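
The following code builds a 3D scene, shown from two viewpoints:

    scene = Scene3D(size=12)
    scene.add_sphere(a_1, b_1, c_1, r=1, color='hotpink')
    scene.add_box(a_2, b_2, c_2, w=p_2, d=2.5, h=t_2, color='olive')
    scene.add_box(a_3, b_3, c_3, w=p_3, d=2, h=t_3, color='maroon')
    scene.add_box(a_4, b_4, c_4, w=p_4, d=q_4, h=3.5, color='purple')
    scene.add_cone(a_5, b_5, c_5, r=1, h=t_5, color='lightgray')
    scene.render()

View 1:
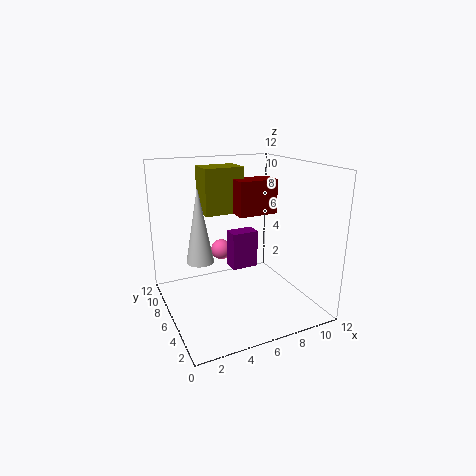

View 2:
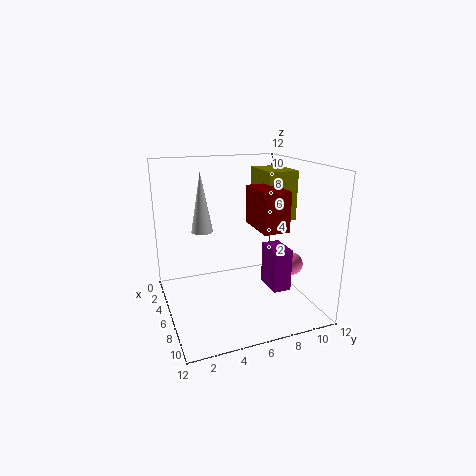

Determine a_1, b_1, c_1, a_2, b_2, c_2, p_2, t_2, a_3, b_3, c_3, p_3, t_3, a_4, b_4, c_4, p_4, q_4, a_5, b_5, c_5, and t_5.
a_1 = 6.5; b_1 = 11; c_1 = 3; a_2 = 4; b_2 = 8; c_2 = 7.5; p_2 = 3.5; t_2 = 4; a_3 = 6.5; b_3 = 6.5; c_3 = 7.5; p_3 = 3.5; t_3 = 3; a_4 = 6.5; b_4 = 8; c_4 = 2; p_4 = 2.5; q_4 = 1.5; a_5 = 2; b_5 = 4; c_5 = 5.5; t_5 = 5.5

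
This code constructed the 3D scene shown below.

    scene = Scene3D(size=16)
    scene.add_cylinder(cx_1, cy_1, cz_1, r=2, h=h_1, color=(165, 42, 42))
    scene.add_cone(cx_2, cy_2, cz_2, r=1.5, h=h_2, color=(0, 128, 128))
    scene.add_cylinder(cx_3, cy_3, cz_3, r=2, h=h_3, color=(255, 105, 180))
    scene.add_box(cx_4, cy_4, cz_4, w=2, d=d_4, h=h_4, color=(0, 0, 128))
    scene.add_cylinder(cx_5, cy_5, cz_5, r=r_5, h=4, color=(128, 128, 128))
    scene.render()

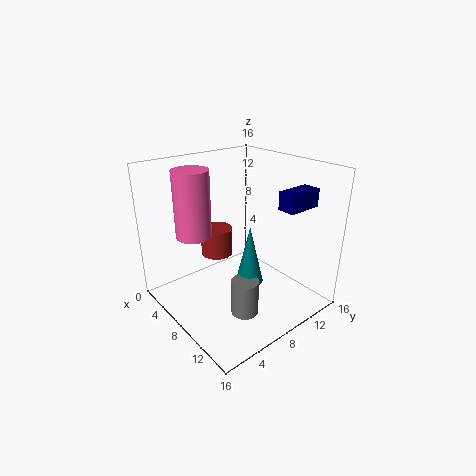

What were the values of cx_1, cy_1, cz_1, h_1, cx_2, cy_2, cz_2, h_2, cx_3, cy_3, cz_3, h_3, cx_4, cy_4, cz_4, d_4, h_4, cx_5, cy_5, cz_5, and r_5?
cx_1 = 2.5
cy_1 = 9
cz_1 = 3.5
h_1 = 3.5
cx_2 = 10
cy_2 = 8
cz_2 = 3.5
h_2 = 6.5
cx_3 = 4.5
cy_3 = 4.5
cz_3 = 8
h_3 = 7.5
cx_4 = 11
cy_4 = 11
cz_4 = 11.5
d_4 = 4
h_4 = 2
cx_5 = 11
cy_5 = 6.5
cz_5 = 0.5
r_5 = 1.5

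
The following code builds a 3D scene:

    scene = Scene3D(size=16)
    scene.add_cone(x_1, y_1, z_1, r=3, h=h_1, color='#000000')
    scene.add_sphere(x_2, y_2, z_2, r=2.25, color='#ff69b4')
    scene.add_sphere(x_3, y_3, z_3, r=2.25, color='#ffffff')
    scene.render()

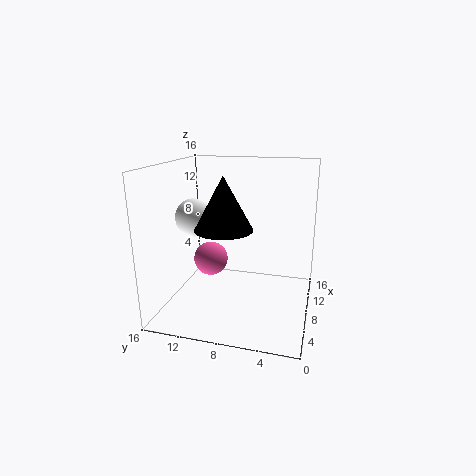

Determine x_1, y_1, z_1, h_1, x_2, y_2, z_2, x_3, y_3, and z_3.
x_1 = 5.25
y_1 = 8.75
z_1 = 9.75
h_1 = 5.5
x_2 = 13.25
y_2 = 13.25
z_2 = 2.75
x_3 = 9.5
y_3 = 13.75
z_3 = 9.5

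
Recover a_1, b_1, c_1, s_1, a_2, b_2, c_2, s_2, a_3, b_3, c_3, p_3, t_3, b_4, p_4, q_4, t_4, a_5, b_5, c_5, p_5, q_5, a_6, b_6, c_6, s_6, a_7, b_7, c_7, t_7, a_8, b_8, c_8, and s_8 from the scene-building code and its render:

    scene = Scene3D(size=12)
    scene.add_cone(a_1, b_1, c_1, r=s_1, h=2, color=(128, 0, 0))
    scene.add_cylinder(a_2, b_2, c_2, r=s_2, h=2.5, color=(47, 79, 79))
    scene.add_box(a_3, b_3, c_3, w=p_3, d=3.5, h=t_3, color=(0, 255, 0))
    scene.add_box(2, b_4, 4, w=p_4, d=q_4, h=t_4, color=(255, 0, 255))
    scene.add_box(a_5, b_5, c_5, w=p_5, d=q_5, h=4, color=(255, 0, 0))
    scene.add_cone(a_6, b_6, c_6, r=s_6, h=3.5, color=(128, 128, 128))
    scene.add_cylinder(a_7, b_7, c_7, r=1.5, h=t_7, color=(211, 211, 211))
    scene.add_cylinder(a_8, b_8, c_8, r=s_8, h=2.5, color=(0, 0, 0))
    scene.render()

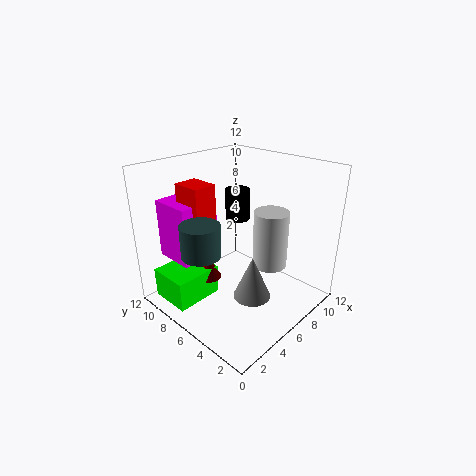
a_1 = 4
b_1 = 7.5
c_1 = 2.5
s_1 = 1
a_2 = 2
b_2 = 6
c_2 = 6
s_2 = 1.5
a_3 = 0.5
b_3 = 7
c_3 = 1
p_3 = 4
t_3 = 2.5
b_4 = 8
p_4 = 3.5
q_4 = 3.5
t_4 = 5
a_5 = 3
b_5 = 7.5
c_5 = 6.5
p_5 = 2
q_5 = 2.5
a_6 = 5
b_6 = 3.5
c_6 = 2
s_6 = 1.5
a_7 = 8.5
b_7 = 4.5
c_7 = 3
t_7 = 5
a_8 = 6.5
b_8 = 6.5
c_8 = 7.5
s_8 = 1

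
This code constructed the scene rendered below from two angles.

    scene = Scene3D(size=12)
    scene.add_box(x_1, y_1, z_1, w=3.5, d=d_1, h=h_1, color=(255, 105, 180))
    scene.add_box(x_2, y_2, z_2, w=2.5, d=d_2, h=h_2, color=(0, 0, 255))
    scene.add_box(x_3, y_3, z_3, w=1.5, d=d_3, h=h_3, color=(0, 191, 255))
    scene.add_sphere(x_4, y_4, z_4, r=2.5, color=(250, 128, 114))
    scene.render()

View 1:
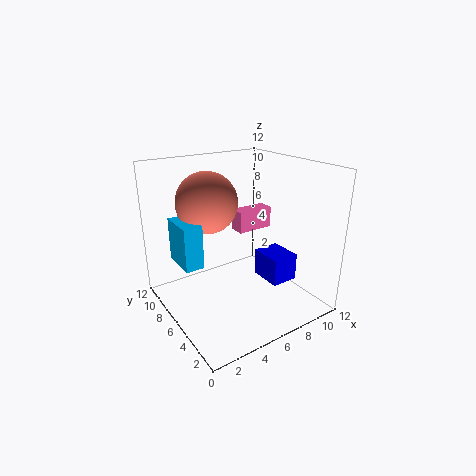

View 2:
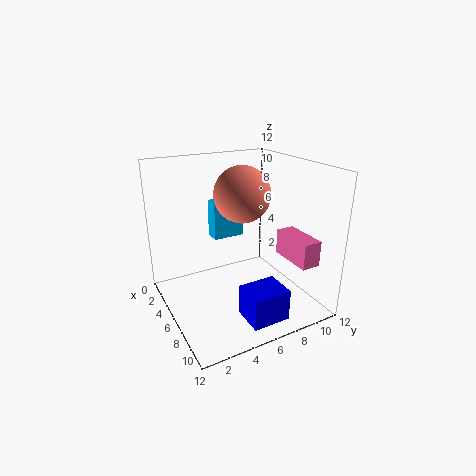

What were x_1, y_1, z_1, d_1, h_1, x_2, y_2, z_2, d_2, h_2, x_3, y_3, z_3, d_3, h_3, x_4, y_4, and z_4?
x_1 = 8
y_1 = 8.5
z_1 = 5
d_1 = 1.5
h_1 = 2
x_2 = 9
y_2 = 4.5
z_2 = 1
d_2 = 3
h_2 = 2.5
x_3 = 1
y_3 = 5.5
z_3 = 4.5
d_3 = 3
h_3 = 3.5
x_4 = 4
y_4 = 7.5
z_4 = 9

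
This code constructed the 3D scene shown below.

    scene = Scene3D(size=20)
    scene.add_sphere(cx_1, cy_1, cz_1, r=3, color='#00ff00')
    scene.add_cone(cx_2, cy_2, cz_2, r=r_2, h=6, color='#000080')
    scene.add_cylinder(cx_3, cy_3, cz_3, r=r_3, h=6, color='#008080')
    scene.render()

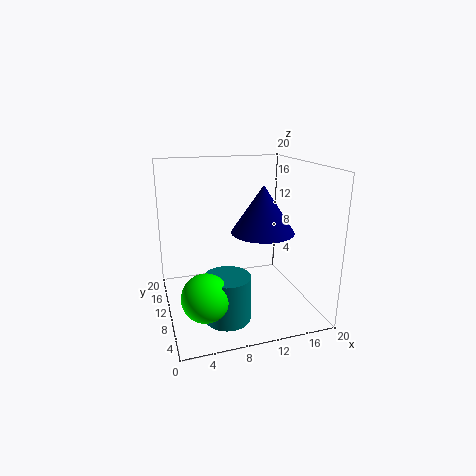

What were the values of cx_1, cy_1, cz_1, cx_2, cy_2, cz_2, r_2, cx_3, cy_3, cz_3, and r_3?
cx_1 = 4; cy_1 = 4; cz_1 = 5; cx_2 = 12; cy_2 = 6; cz_2 = 12; r_2 = 4; cx_3 = 7; cy_3 = 5; cz_3 = 1; r_3 = 3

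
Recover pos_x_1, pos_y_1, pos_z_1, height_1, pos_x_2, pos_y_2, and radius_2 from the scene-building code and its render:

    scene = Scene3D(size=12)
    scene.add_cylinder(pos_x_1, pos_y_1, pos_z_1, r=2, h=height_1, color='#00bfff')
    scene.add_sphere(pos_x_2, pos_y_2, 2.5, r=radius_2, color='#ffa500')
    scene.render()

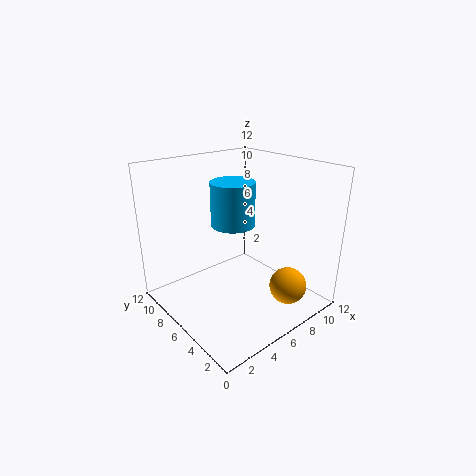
pos_x_1 = 7.5, pos_y_1 = 8.5, pos_z_1 = 6, height_1 = 4, pos_x_2 = 8, pos_y_2 = 2, radius_2 = 1.5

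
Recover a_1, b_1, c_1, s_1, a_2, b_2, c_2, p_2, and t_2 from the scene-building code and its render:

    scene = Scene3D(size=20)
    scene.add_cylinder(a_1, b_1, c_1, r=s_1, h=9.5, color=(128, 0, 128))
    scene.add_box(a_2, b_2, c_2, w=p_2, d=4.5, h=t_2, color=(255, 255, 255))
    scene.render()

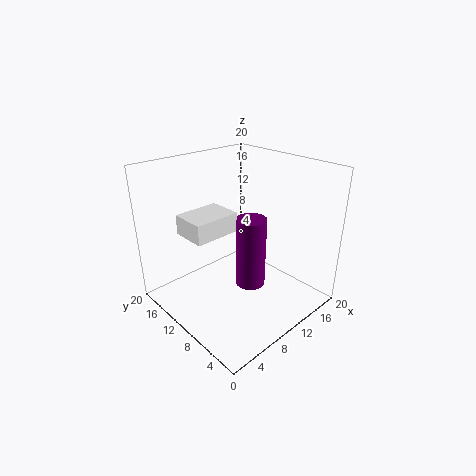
a_1 = 9.5; b_1 = 7; c_1 = 4.5; s_1 = 2; a_2 = 2; b_2 = 8; c_2 = 12.5; p_2 = 6; t_2 = 2.5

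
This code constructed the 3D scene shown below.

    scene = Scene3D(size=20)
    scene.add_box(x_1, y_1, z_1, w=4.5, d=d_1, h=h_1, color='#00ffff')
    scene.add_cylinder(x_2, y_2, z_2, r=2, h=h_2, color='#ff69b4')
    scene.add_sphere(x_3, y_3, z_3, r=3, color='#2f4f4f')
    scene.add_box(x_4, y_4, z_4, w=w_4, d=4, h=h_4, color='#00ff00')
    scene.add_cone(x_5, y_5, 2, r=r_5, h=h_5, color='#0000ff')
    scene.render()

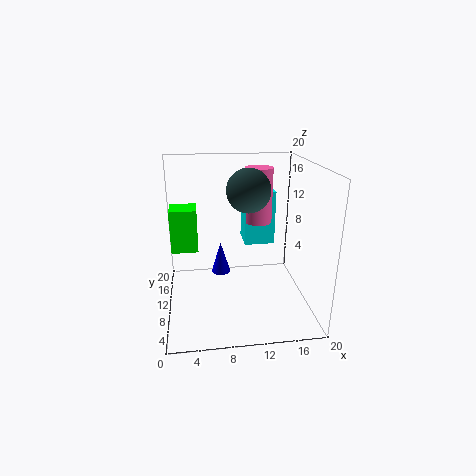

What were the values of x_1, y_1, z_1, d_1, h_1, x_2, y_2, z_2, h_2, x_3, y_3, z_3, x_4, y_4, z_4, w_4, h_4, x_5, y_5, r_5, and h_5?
x_1 = 11.5; y_1 = 13; z_1 = 7.5; d_1 = 4.5; h_1 = 8; x_2 = 13.5; y_2 = 13.5; z_2 = 11; h_2 = 8; x_3 = 11.5; y_3 = 10.5; z_3 = 16.5; x_4 = 0.5; y_4 = 13.5; z_4 = 6.5; w_4 = 4; h_4 = 6.5; x_5 = 8; y_5 = 15.5; r_5 = 1.5; h_5 = 5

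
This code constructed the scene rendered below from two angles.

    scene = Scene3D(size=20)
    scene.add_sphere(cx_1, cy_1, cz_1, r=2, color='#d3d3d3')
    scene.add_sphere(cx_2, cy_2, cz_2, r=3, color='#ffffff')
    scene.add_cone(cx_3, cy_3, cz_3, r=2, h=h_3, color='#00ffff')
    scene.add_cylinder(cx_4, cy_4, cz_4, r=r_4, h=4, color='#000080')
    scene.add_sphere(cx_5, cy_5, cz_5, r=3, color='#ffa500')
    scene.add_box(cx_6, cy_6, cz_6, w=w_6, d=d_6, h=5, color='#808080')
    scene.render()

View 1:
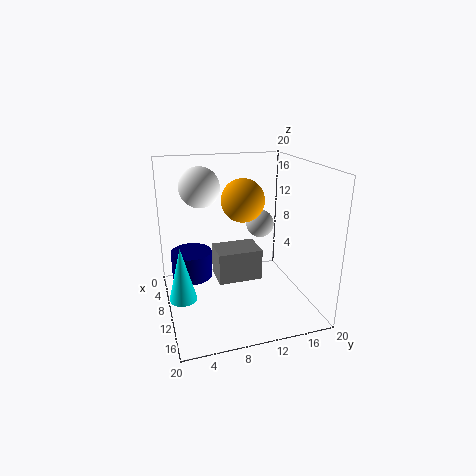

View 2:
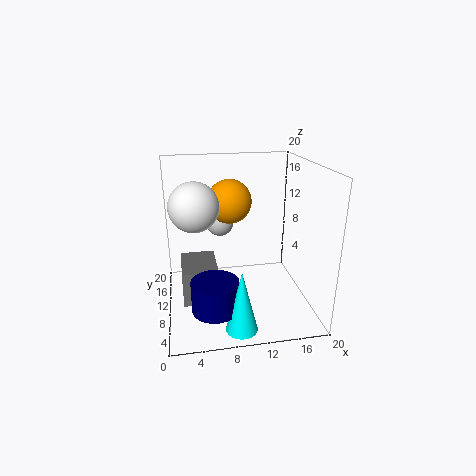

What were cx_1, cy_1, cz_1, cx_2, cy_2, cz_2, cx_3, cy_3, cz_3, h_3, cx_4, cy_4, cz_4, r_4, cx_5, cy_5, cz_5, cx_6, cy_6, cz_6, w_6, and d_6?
cx_1 = 8, cy_1 = 14, cz_1 = 11, cx_2 = 4, cy_2 = 6, cz_2 = 16, cx_3 = 9, cy_3 = 2, cz_3 = 1, h_3 = 8, cx_4 = 6, cy_4 = 4, cz_4 = 3, r_4 = 3, cx_5 = 9, cy_5 = 11, cz_5 = 15, cx_6 = 2, cy_6 = 8, cz_6 = 1, w_6 = 5, d_6 = 7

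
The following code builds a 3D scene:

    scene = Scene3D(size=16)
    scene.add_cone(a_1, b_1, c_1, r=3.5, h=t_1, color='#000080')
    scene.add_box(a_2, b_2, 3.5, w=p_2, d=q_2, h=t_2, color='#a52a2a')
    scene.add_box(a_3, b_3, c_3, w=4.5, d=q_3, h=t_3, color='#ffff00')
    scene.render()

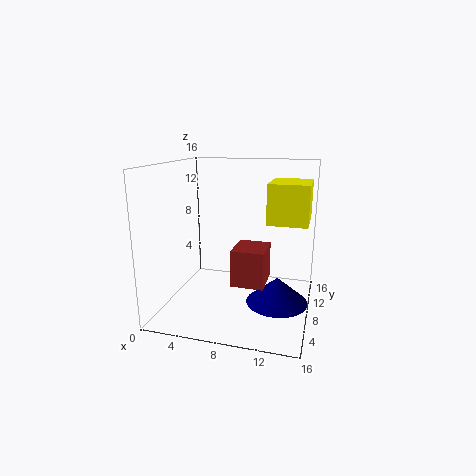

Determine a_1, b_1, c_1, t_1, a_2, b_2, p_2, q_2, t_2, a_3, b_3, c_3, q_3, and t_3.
a_1 = 12.5; b_1 = 8.5; c_1 = 0.5; t_1 = 3; a_2 = 8; b_2 = 5; p_2 = 3.5; q_2 = 4; t_2 = 4; a_3 = 11; b_3 = 8.5; c_3 = 9.5; q_3 = 5.5; t_3 = 4.5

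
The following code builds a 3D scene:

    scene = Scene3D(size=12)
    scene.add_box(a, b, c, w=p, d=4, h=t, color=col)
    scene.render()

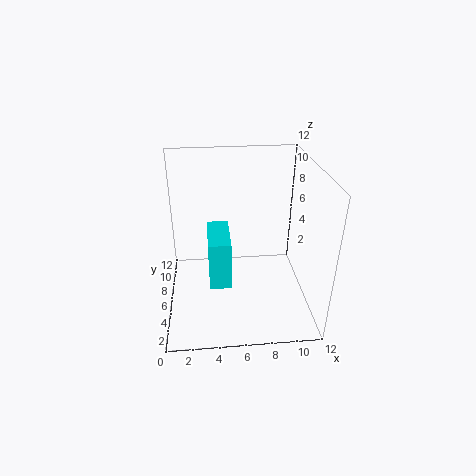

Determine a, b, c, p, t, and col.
a = 3.5; b = 3.25; c = 3; p = 1.75; t = 4; col = 'cyan'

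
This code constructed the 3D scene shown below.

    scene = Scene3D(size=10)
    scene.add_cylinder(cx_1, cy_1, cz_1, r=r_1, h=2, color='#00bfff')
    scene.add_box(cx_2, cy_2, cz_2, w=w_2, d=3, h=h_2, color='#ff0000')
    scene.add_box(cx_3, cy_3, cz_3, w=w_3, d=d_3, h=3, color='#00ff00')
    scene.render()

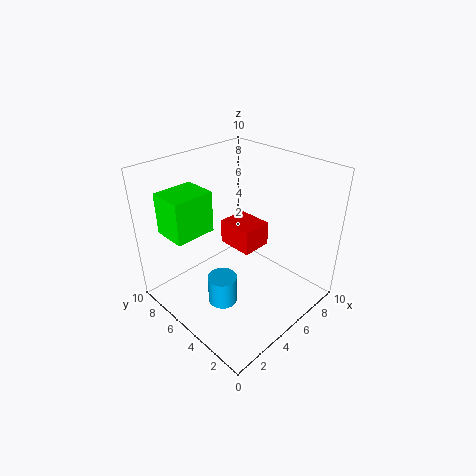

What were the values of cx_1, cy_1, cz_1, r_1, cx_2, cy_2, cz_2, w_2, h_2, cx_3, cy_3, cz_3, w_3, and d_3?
cx_1 = 3
cy_1 = 4.5
cz_1 = 1
r_1 = 1
cx_2 = 7
cy_2 = 6
cz_2 = 2
w_2 = 2.5
h_2 = 2
cx_3 = 1.5
cy_3 = 7
cz_3 = 5
w_3 = 3
d_3 = 2.5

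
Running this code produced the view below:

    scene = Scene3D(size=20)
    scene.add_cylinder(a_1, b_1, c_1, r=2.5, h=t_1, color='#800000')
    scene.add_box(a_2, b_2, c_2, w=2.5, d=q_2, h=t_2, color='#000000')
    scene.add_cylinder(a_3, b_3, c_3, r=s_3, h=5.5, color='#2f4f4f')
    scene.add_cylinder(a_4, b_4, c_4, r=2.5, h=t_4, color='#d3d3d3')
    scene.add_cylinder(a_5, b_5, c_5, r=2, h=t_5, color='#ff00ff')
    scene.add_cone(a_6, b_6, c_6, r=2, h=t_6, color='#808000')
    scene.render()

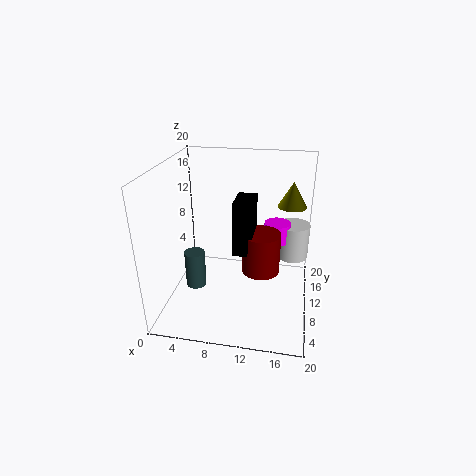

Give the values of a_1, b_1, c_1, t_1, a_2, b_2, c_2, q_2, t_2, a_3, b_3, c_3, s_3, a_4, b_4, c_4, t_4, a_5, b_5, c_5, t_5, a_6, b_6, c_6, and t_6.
a_1 = 13.5, b_1 = 8, c_1 = 6.5, t_1 = 5.5, a_2 = 10, b_2 = 6, c_2 = 9.5, q_2 = 4.5, t_2 = 7, a_3 = 3.5, b_3 = 10, c_3 = 1.5, s_3 = 1.5, a_4 = 17.5, b_4 = 17, c_4 = 4, t_4 = 5.5, a_5 = 15, b_5 = 16, c_5 = 7, t_5 = 3, a_6 = 17, b_6 = 13, c_6 = 14, t_6 = 3.5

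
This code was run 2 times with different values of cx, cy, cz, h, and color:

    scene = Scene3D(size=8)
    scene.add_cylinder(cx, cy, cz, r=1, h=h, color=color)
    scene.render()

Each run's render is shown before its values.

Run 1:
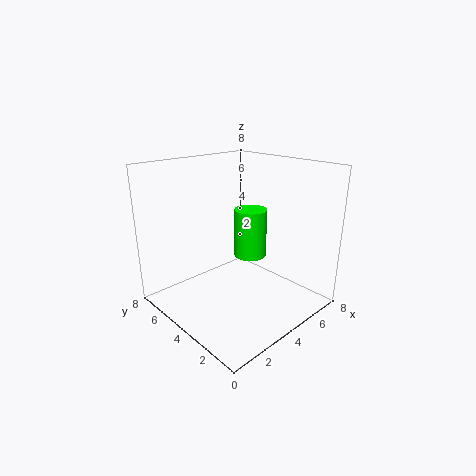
cx = 6; cy = 5; cz = 2; h = 3; color = 'lime'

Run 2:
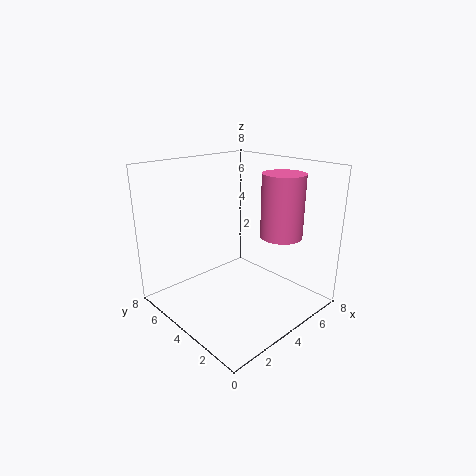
cx = 4; cy = 1; cz = 5; h = 3; color = 'hotpink'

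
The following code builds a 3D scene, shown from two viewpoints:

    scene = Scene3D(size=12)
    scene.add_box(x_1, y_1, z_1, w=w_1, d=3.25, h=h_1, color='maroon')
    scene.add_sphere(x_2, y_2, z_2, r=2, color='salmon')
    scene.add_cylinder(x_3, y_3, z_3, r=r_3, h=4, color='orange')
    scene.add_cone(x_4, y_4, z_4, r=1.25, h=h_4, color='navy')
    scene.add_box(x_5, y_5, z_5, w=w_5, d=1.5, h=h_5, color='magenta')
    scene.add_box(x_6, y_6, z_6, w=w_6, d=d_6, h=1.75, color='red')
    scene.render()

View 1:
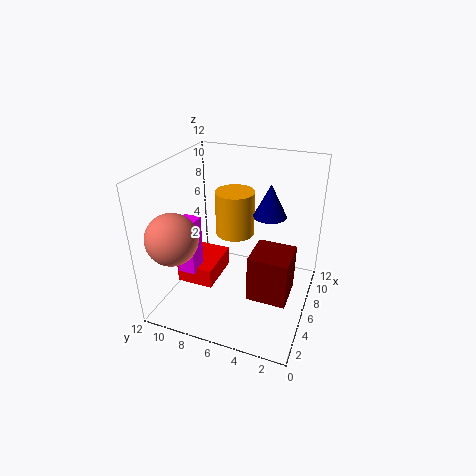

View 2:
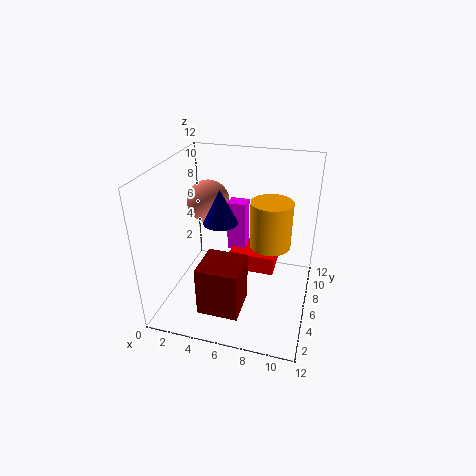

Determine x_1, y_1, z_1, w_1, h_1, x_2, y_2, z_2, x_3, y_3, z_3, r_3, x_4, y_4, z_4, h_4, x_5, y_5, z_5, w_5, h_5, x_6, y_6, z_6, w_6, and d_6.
x_1 = 4, y_1 = 1.25, z_1 = 1.5, w_1 = 3.25, h_1 = 4, x_2 = 2, y_2 = 9.75, z_2 = 7.25, x_3 = 8.5, y_3 = 7.25, z_3 = 5, r_3 = 1.75, x_4 = 5.5, y_4 = 3.25, z_4 = 8.75, h_4 = 2.5, x_5 = 4, y_5 = 9.25, z_5 = 2.75, w_5 = 1.75, h_5 = 4.75, x_6 = 4.5, y_6 = 8, z_6 = 1.25, w_6 = 4.25, d_6 = 3.25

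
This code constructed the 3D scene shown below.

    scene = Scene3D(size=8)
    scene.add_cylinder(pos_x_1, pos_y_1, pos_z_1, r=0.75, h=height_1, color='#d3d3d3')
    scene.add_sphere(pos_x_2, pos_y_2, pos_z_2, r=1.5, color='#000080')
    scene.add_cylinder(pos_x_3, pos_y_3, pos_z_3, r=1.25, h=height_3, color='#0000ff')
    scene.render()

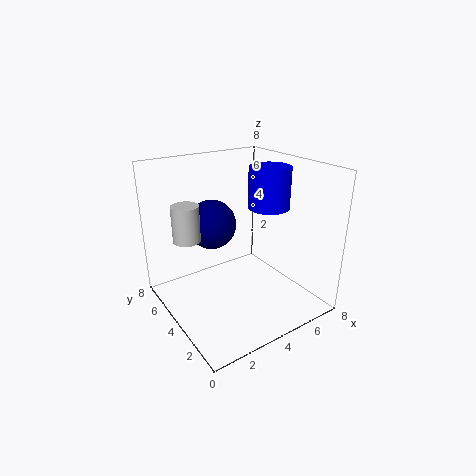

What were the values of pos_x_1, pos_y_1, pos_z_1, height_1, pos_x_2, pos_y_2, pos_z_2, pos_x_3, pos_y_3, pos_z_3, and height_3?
pos_x_1 = 1.5, pos_y_1 = 5.25, pos_z_1 = 4, height_1 = 2, pos_x_2 = 3.75, pos_y_2 = 6.5, pos_z_2 = 4, pos_x_3 = 6.75, pos_y_3 = 4.75, pos_z_3 = 5, height_3 = 2.5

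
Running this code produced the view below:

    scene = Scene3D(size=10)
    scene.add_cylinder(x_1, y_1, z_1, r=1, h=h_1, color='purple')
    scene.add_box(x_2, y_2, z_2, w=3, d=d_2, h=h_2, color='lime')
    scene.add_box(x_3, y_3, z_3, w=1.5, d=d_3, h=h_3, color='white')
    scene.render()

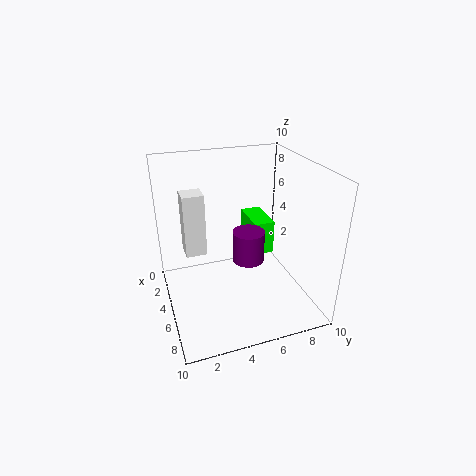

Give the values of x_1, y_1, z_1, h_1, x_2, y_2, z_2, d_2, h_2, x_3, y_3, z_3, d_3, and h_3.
x_1 = 7; y_1 = 5; z_1 = 4.5; h_1 = 2; x_2 = 1.5; y_2 = 6.5; z_2 = 3; d_2 = 1.5; h_2 = 2.5; x_3 = 2.5; y_3 = 1.5; z_3 = 3.5; d_3 = 1.5; h_3 = 4.5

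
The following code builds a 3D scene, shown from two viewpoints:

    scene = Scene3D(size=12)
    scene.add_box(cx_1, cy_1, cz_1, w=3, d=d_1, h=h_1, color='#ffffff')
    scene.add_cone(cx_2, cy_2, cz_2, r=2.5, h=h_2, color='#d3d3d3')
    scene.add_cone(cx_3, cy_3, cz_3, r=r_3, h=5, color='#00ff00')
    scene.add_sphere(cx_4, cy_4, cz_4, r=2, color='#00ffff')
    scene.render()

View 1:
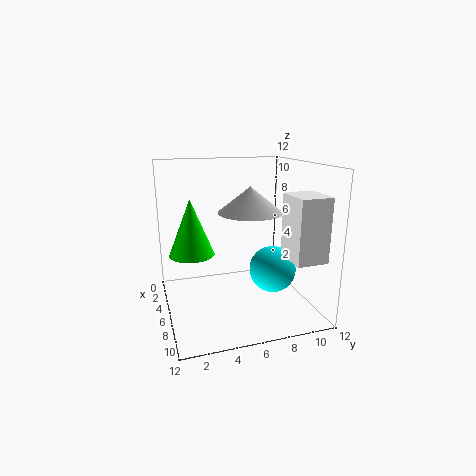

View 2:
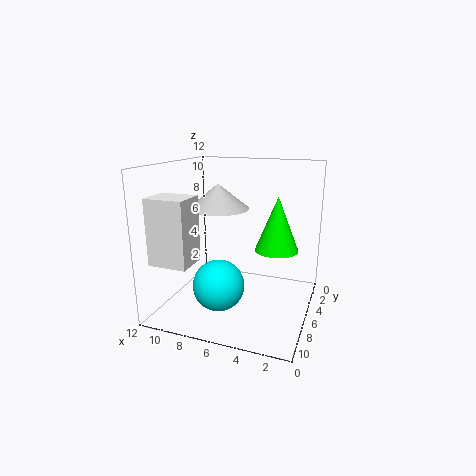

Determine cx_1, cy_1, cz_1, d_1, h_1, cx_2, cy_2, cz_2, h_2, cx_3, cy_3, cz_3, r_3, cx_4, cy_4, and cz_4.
cx_1 = 8, cy_1 = 9, cz_1 = 5, d_1 = 2.5, h_1 = 5, cx_2 = 7.5, cy_2 = 6.5, cz_2 = 8.5, h_2 = 2, cx_3 = 3.5, cy_3 = 2.5, cz_3 = 4, r_3 = 2, cx_4 = 6.5, cy_4 = 9, cz_4 = 3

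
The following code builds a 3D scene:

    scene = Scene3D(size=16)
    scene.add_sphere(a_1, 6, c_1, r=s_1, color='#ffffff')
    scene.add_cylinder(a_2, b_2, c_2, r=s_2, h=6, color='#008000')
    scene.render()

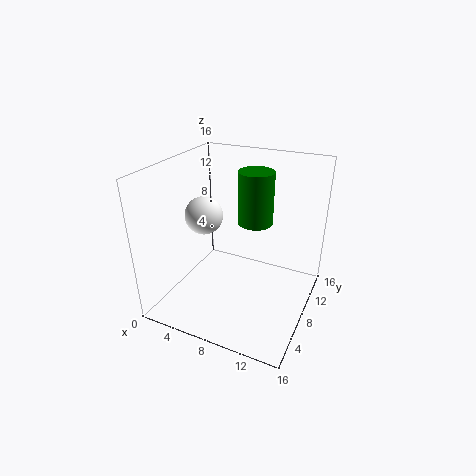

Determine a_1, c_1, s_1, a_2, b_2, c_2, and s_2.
a_1 = 5
c_1 = 11
s_1 = 2
a_2 = 9
b_2 = 10.5
c_2 = 9
s_2 = 2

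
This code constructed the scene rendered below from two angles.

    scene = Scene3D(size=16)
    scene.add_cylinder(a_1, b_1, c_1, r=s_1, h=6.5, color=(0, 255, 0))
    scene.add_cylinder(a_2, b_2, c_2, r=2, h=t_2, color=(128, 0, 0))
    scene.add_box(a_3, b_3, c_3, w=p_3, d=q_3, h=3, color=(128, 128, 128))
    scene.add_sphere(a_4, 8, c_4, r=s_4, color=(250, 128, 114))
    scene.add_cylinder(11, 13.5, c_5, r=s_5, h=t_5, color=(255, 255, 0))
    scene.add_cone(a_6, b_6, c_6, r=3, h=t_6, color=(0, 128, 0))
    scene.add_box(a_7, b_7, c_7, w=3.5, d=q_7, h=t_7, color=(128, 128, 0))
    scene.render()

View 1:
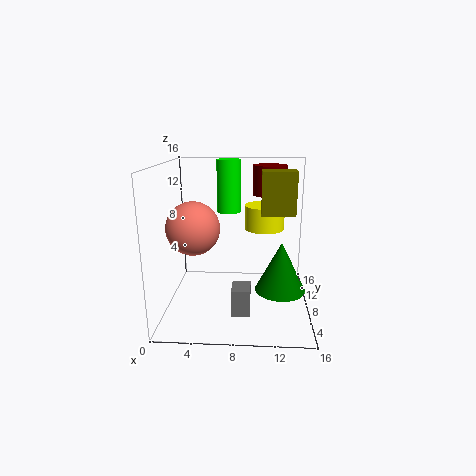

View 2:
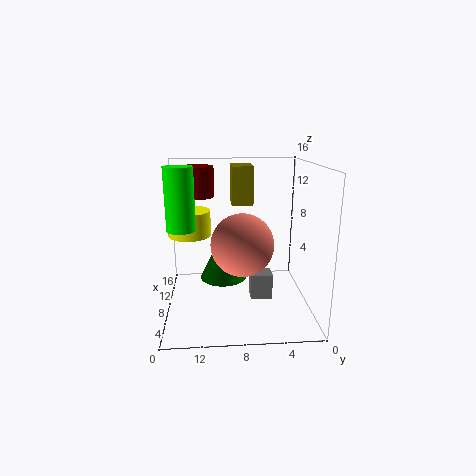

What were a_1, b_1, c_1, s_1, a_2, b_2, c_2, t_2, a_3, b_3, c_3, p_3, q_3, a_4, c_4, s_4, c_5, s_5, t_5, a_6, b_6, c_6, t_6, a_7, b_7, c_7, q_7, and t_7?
a_1 = 6.5
b_1 = 14
c_1 = 9.5
s_1 = 1.5
a_2 = 11.5
b_2 = 12.5
c_2 = 12
t_2 = 3.5
a_3 = 7.5
b_3 = 4
c_3 = 0.5
p_3 = 2
q_3 = 2.5
a_4 = 3
c_4 = 9
s_4 = 3
c_5 = 7.5
s_5 = 2.5
t_5 = 3
a_6 = 13
b_6 = 9.5
c_6 = 1
t_6 = 6
a_7 = 10.5
b_7 = 6
c_7 = 11
q_7 = 2.5
t_7 = 4.5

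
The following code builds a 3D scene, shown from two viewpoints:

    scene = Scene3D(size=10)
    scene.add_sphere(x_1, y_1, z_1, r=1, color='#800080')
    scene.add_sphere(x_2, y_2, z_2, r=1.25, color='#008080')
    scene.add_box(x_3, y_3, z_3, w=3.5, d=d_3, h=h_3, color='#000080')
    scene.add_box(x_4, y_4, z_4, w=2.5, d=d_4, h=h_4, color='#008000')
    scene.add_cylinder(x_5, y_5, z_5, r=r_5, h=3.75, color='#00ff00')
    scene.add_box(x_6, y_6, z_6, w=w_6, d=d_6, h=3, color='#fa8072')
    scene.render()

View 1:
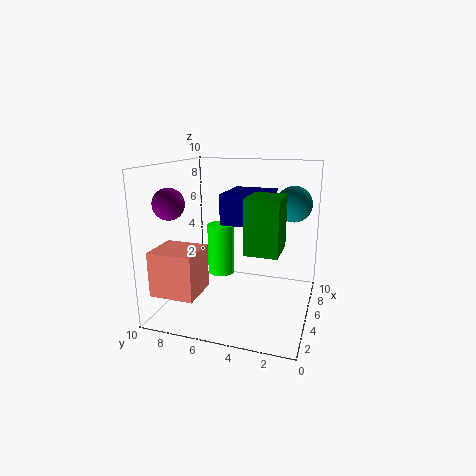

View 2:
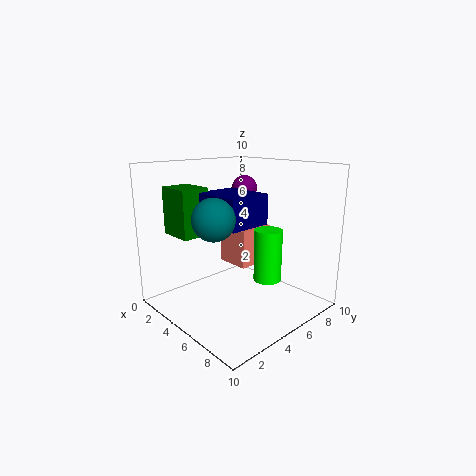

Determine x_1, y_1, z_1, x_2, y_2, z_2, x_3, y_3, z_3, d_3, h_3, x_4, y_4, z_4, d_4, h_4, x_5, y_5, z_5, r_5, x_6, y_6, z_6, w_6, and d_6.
x_1 = 2; y_1 = 8.5; z_1 = 7.75; x_2 = 6.75; y_2 = 1.5; z_2 = 7.25; x_3 = 3.5; y_3 = 2.75; z_3 = 6.25; d_3 = 3; h_3 = 2; x_4 = 1.25; y_4 = 1.5; z_4 = 5.25; d_4 = 2; h_4 = 3.25; x_5 = 6.25; y_5 = 6.75; z_5 = 1.75; r_5 = 1; x_6 = 1; y_6 = 6.75; z_6 = 1.75; w_6 = 2.75; d_6 = 3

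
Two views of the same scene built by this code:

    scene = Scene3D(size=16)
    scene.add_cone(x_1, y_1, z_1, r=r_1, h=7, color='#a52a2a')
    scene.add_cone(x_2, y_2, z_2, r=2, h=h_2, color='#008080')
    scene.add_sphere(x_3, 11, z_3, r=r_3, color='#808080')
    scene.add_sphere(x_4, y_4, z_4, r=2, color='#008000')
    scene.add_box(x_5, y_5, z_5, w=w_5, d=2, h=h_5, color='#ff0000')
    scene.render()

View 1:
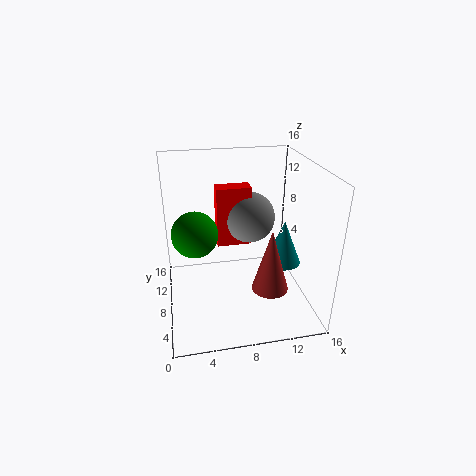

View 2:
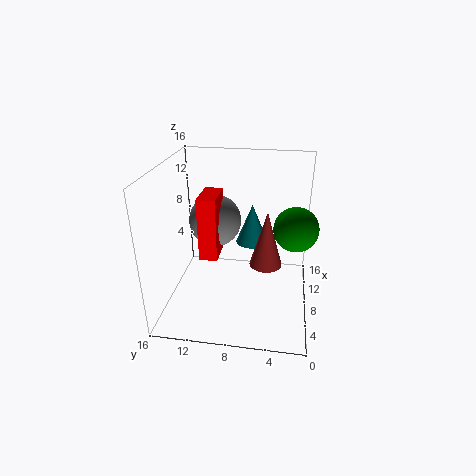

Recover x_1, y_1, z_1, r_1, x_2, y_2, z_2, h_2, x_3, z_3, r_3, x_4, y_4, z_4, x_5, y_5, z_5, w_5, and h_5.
x_1 = 11
y_1 = 5
z_1 = 3
r_1 = 2
x_2 = 13
y_2 = 7
z_2 = 5
h_2 = 5
x_3 = 10
z_3 = 9
r_3 = 3
x_4 = 3
y_4 = 2
z_4 = 12
x_5 = 6
y_5 = 10
z_5 = 6
w_5 = 4
h_5 = 7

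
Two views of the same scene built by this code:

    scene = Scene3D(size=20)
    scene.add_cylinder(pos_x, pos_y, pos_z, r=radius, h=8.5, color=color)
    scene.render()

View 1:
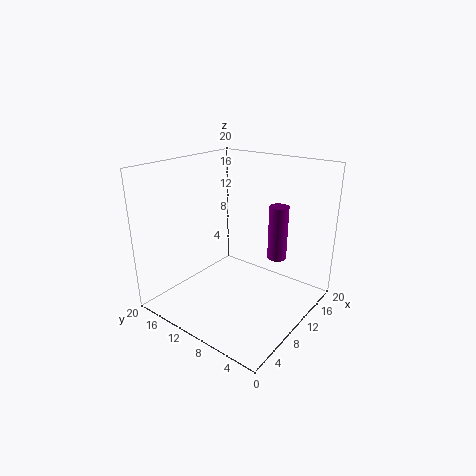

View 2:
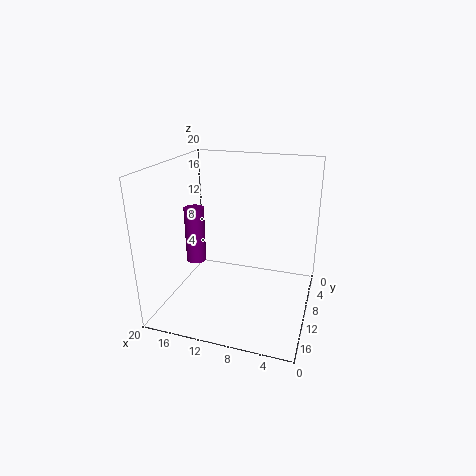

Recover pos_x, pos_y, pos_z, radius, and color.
pos_x = 17.5
pos_y = 8
pos_z = 4.5
radius = 1.5
color = 'purple'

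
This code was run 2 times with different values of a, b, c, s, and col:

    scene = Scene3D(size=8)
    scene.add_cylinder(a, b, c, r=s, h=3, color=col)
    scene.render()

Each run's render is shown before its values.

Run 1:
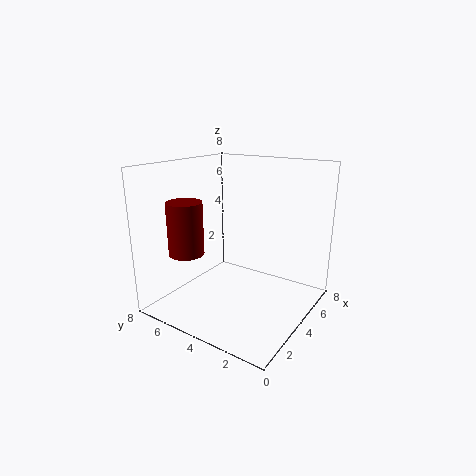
a = 2.5; b = 6.5; c = 3; s = 1; col = 'maroon'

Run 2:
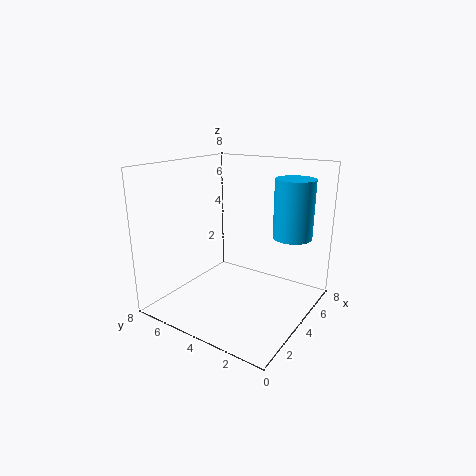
a = 4.5; b = 1; c = 4.5; s = 1; col = 'deepskyblue'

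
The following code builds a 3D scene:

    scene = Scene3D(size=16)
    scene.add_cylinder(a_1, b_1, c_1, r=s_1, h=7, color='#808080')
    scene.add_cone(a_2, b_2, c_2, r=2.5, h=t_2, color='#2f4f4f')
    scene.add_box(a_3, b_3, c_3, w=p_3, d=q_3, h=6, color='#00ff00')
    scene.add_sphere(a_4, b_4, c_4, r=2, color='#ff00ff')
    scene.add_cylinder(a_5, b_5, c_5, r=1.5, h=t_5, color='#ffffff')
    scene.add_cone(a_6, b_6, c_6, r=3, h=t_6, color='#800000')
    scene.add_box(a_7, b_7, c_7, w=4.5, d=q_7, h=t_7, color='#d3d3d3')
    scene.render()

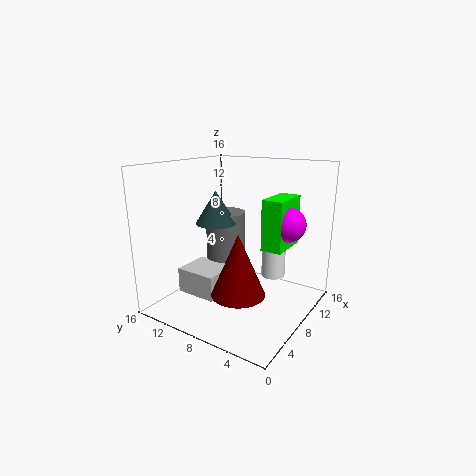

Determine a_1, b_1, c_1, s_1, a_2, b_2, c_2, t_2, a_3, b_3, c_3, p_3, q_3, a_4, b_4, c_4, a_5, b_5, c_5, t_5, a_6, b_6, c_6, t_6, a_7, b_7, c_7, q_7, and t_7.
a_1 = 12; b_1 = 12.5; c_1 = 2.5; s_1 = 2.5; a_2 = 10; b_2 = 12.5; c_2 = 8.5; t_2 = 4; a_3 = 10.5; b_3 = 4; c_3 = 6; p_3 = 5; q_3 = 2.5; a_4 = 12.5; b_4 = 4; c_4 = 9; a_5 = 14; b_5 = 6.5; c_5 = 1.5; t_5 = 8; a_6 = 6.5; b_6 = 7; c_6 = 2; t_6 = 7; a_7 = 5.5; b_7 = 10; c_7 = 0.5; q_7 = 5; t_7 = 3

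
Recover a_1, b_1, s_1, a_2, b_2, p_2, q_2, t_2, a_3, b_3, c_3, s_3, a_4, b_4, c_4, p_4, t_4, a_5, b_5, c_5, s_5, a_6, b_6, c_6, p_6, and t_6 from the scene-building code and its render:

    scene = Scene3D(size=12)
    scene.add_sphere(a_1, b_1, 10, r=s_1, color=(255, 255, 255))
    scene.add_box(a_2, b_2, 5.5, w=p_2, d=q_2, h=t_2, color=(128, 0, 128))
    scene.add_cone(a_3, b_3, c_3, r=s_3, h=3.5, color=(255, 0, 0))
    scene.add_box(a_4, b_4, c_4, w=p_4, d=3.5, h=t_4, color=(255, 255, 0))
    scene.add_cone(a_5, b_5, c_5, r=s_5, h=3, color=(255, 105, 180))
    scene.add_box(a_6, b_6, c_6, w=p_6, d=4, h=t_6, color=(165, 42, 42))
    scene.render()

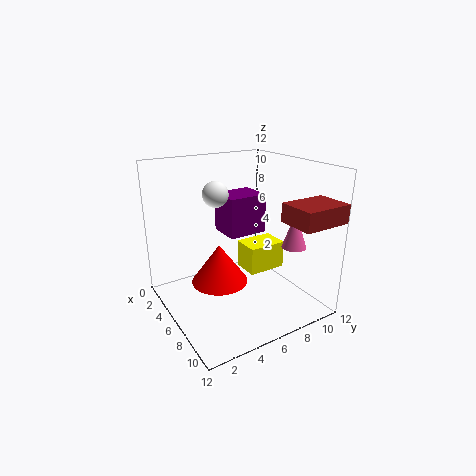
a_1 = 6; b_1 = 4; s_1 = 1; a_2 = 2; b_2 = 6; p_2 = 3; q_2 = 3.5; t_2 = 3.5; a_3 = 4.5; b_3 = 5; c_3 = 1.5; s_3 = 2.5; a_4 = 3.5; b_4 = 7.5; c_4 = 2; p_4 = 2.5; t_4 = 2.5; a_5 = 9; b_5 = 9.5; c_5 = 5.5; s_5 = 1; a_6 = 9; b_6 = 8; c_6 = 8; p_6 = 3; t_6 = 1.5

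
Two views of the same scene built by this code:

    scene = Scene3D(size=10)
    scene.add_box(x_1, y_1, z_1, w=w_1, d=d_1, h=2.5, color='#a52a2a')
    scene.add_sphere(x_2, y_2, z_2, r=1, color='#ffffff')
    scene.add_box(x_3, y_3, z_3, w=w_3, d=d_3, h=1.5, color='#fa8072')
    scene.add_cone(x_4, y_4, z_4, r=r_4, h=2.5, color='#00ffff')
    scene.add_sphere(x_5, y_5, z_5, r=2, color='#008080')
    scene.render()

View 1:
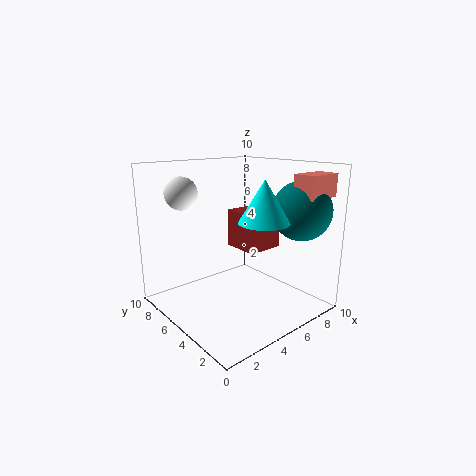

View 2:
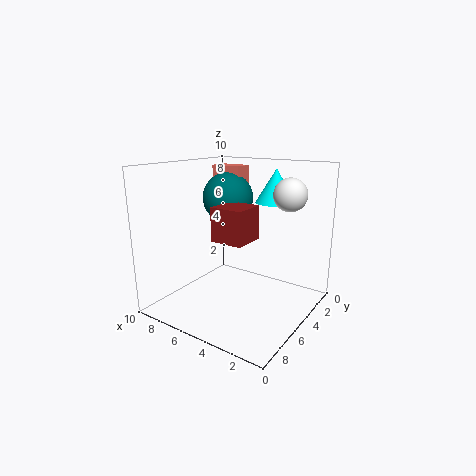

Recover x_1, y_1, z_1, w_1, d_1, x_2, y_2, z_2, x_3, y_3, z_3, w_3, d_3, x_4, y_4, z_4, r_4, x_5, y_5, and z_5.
x_1 = 4.5; y_1 = 3; z_1 = 4.5; w_1 = 2.5; d_1 = 2.5; x_2 = 1; y_2 = 5.5; z_2 = 8.5; x_3 = 7; y_3 = 0.5; z_3 = 8; w_3 = 2.5; d_3 = 1.5; x_4 = 4; y_4 = 1.5; z_4 = 7; r_4 = 1.5; x_5 = 8; y_5 = 2; z_5 = 7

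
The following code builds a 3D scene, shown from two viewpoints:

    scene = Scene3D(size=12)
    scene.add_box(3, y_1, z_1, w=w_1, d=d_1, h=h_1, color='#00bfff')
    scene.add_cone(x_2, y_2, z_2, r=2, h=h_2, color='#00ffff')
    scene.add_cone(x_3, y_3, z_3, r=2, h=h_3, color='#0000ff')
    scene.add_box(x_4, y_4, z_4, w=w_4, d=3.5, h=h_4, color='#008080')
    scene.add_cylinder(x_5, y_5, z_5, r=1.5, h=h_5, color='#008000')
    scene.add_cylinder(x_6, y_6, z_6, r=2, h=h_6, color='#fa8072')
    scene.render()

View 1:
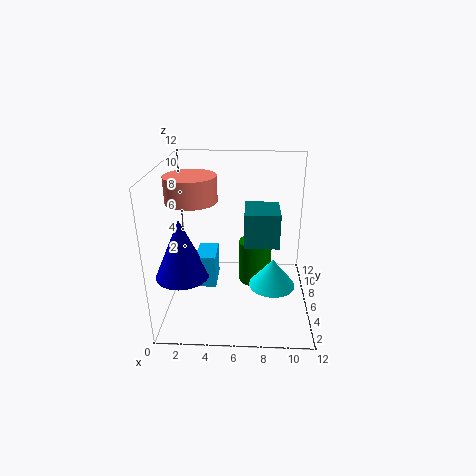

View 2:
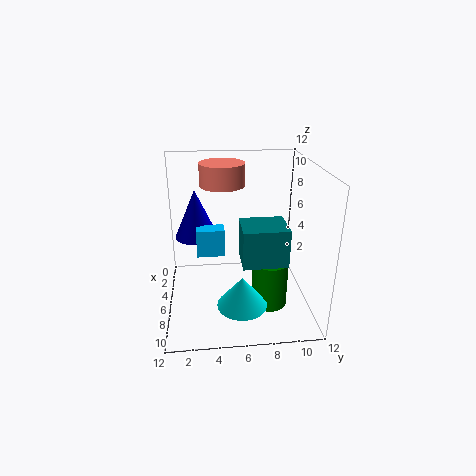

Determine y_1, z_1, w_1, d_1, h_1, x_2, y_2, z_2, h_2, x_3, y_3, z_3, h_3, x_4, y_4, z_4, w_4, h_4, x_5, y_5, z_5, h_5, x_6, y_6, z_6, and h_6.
y_1 = 2.5
z_1 = 3.5
w_1 = 1.5
d_1 = 2.5
h_1 = 2.5
x_2 = 9
y_2 = 6
z_2 = 1.5
h_2 = 2.5
x_3 = 2
y_3 = 2.5
z_3 = 4.5
h_3 = 4.5
x_4 = 6.5
y_4 = 6
z_4 = 5
w_4 = 3
h_4 = 3
x_5 = 7.5
y_5 = 8.5
z_5 = 0.5
h_5 = 4
x_6 = 2.5
y_6 = 5
z_6 = 9.5
h_6 = 2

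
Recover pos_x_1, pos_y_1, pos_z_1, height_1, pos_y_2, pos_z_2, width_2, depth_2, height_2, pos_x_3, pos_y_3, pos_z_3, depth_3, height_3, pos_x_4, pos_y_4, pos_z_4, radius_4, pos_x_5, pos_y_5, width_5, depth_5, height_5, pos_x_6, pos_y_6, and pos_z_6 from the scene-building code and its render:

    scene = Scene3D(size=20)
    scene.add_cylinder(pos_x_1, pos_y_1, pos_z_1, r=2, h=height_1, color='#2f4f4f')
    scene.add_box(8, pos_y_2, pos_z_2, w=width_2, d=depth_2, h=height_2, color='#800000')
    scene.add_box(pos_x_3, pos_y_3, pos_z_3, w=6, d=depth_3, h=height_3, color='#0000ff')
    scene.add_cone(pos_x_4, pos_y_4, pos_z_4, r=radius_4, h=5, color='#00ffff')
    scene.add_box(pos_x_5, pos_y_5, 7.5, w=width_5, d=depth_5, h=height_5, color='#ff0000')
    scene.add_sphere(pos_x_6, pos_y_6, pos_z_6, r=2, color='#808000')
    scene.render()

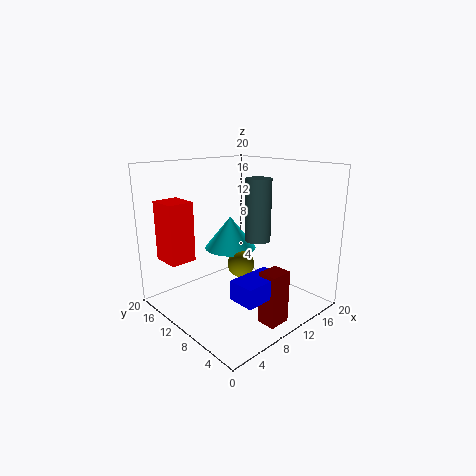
pos_x_1 = 15.5; pos_y_1 = 11.5; pos_z_1 = 8; height_1 = 9.5; pos_y_2 = 1.5; pos_z_2 = 0.5; width_2 = 3; depth_2 = 2.5; height_2 = 7; pos_x_3 = 4.5; pos_y_3 = 2; pos_z_3 = 4.5; depth_3 = 3.5; height_3 = 2.5; pos_x_4 = 13; pos_y_4 = 15; pos_z_4 = 6.5; radius_4 = 4; pos_x_5 = 1; pos_y_5 = 12.5; width_5 = 3.5; depth_5 = 4; height_5 = 8; pos_x_6 = 12; pos_y_6 = 11.5; pos_z_6 = 5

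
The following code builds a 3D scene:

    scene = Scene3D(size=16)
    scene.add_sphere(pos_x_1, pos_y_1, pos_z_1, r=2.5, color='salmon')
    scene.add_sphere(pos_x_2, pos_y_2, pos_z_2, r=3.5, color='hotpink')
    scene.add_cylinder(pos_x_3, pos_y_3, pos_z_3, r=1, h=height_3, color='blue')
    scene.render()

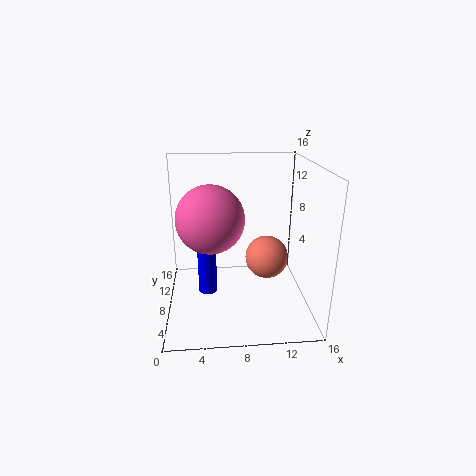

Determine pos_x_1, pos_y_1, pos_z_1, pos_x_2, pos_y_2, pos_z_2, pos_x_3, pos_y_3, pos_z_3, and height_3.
pos_x_1 = 11.5; pos_y_1 = 9; pos_z_1 = 5; pos_x_2 = 5; pos_y_2 = 6; pos_z_2 = 11; pos_x_3 = 4.5; pos_y_3 = 6.5; pos_z_3 = 2.5; height_3 = 6.5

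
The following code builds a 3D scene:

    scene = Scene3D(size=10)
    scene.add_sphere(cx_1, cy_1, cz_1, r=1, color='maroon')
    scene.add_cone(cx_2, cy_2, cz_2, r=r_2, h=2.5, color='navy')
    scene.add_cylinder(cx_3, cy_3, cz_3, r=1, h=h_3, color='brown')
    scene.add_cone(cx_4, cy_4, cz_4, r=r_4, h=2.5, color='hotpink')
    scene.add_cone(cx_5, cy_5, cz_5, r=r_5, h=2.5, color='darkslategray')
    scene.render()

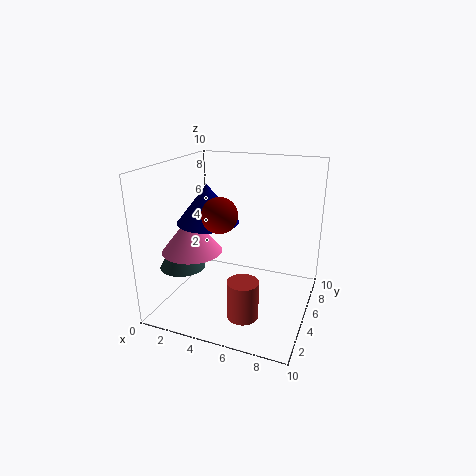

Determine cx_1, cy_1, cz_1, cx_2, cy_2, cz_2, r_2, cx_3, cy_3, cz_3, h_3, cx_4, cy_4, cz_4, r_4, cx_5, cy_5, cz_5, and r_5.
cx_1 = 5.5
cy_1 = 1
cz_1 = 8
cx_2 = 3.5
cy_2 = 3.5
cz_2 = 6.5
r_2 = 2
cx_3 = 6.5
cy_3 = 2
cz_3 = 1
h_3 = 2.5
cx_4 = 2.5
cy_4 = 3
cz_4 = 4.5
r_4 = 2
cx_5 = 2
cy_5 = 2.5
cz_5 = 3.5
r_5 = 1.5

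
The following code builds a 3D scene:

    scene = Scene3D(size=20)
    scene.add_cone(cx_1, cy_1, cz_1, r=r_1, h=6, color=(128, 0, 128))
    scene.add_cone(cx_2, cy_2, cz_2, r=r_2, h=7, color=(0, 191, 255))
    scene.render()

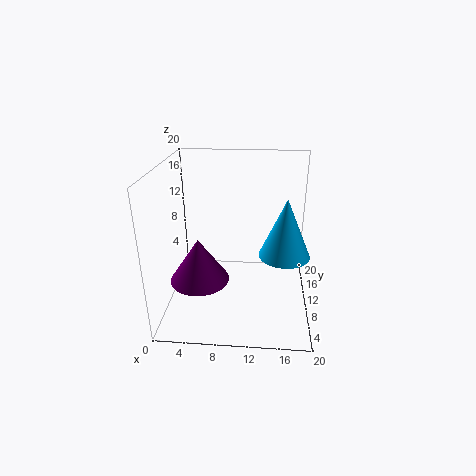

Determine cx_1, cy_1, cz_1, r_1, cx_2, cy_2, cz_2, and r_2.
cx_1 = 5
cy_1 = 7
cz_1 = 5
r_1 = 4
cx_2 = 16
cy_2 = 4
cz_2 = 11
r_2 = 3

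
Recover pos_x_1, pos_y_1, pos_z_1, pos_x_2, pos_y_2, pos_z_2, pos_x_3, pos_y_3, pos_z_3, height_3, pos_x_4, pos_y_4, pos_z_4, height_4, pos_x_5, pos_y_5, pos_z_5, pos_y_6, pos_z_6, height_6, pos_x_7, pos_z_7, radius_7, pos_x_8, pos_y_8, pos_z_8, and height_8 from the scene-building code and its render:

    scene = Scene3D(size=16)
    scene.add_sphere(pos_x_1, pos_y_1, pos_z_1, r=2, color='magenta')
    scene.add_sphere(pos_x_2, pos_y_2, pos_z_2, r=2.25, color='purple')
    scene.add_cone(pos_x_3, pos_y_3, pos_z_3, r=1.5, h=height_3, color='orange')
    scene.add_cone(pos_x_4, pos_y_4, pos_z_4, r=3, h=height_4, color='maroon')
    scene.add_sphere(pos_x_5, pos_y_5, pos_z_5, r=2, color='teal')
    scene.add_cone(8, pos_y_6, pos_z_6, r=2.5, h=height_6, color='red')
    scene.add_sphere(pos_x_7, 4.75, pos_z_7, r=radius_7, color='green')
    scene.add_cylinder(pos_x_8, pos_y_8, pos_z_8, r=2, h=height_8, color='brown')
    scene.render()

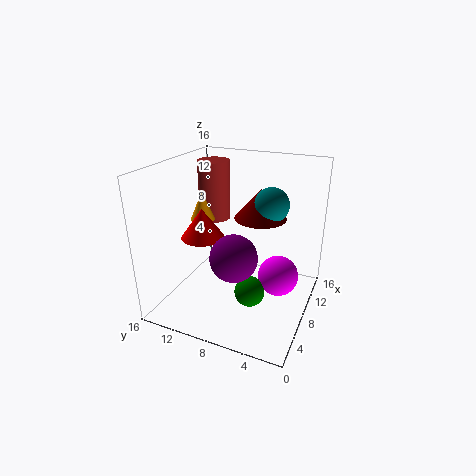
pos_x_1 = 5.5
pos_y_1 = 2.5
pos_z_1 = 6
pos_x_2 = 2.5
pos_y_2 = 6
pos_z_2 = 8.75
pos_x_3 = 10.75
pos_y_3 = 14
pos_z_3 = 8.25
height_3 = 3.5
pos_x_4 = 11
pos_y_4 = 6.5
pos_z_4 = 9.5
height_4 = 3.5
pos_x_5 = 11
pos_y_5 = 5.25
pos_z_5 = 11.25
pos_y_6 = 12.5
pos_z_6 = 7.25
height_6 = 3.5
pos_x_7 = 3.5
pos_z_7 = 4.75
radius_7 = 1.5
pos_x_8 = 13.5
pos_y_8 = 13.75
pos_z_8 = 7.5
height_8 = 7.5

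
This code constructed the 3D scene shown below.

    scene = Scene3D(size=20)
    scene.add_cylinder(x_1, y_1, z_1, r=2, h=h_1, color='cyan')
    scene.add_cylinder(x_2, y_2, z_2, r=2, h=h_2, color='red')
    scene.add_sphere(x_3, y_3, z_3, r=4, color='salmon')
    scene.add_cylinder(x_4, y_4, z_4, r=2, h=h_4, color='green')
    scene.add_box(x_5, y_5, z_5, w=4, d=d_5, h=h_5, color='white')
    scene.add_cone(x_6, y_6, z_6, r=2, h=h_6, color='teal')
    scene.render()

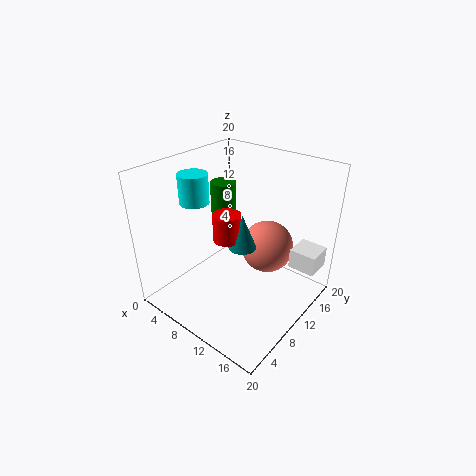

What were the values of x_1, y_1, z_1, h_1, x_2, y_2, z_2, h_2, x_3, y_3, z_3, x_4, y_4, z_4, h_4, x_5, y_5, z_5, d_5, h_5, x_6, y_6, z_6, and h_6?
x_1 = 5, y_1 = 7, z_1 = 15, h_1 = 4, x_2 = 8, y_2 = 10, z_2 = 9, h_2 = 4, x_3 = 11, y_3 = 16, z_3 = 6, x_4 = 3, y_4 = 15, z_4 = 10, h_4 = 5, x_5 = 15, y_5 = 16, z_5 = 4, d_5 = 4, h_5 = 3, x_6 = 10, y_6 = 11, z_6 = 8, h_6 = 5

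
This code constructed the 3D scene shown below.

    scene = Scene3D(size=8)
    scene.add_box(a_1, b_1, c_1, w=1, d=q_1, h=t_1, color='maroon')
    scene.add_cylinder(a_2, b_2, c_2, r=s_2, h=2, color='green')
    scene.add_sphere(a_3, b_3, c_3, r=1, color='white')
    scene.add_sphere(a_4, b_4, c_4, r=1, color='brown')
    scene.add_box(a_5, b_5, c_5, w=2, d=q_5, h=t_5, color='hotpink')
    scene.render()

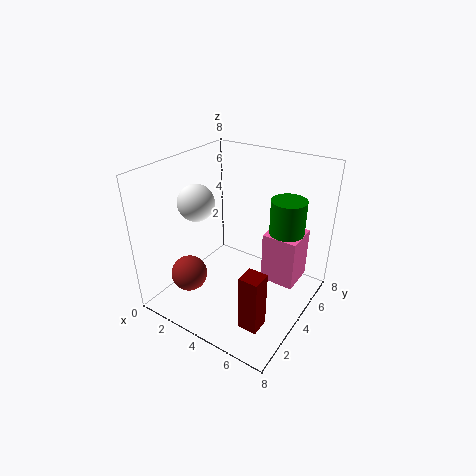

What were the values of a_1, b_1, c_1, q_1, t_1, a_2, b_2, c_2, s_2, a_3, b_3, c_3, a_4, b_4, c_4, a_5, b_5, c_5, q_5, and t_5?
a_1 = 6
b_1 = 1
c_1 = 1
q_1 = 1
t_1 = 3
a_2 = 6
b_2 = 6
c_2 = 4
s_2 = 1
a_3 = 2
b_3 = 3
c_3 = 6
a_4 = 2
b_4 = 2
c_4 = 2
a_5 = 5
b_5 = 5
c_5 = 1
q_5 = 2
t_5 = 3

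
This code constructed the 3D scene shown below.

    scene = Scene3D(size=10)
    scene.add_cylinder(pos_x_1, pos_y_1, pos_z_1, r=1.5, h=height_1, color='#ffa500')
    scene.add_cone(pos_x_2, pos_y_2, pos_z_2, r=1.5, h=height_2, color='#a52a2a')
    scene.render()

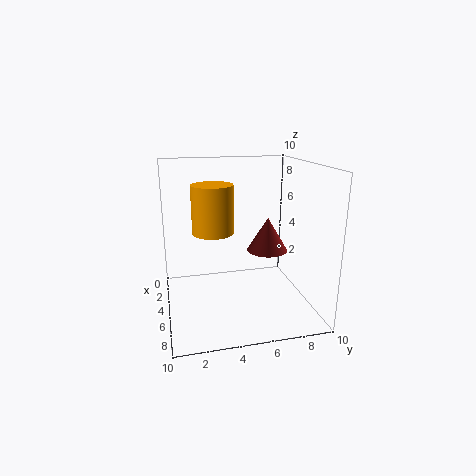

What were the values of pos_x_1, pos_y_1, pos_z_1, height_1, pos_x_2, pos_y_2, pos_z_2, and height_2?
pos_x_1 = 3.5
pos_y_1 = 3.5
pos_z_1 = 5
height_1 = 3.5
pos_x_2 = 4
pos_y_2 = 7.5
pos_z_2 = 3.5
height_2 = 2.5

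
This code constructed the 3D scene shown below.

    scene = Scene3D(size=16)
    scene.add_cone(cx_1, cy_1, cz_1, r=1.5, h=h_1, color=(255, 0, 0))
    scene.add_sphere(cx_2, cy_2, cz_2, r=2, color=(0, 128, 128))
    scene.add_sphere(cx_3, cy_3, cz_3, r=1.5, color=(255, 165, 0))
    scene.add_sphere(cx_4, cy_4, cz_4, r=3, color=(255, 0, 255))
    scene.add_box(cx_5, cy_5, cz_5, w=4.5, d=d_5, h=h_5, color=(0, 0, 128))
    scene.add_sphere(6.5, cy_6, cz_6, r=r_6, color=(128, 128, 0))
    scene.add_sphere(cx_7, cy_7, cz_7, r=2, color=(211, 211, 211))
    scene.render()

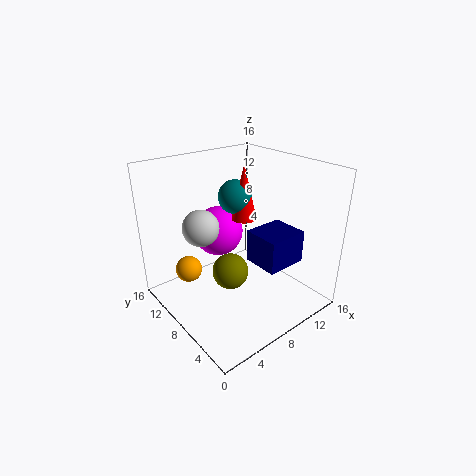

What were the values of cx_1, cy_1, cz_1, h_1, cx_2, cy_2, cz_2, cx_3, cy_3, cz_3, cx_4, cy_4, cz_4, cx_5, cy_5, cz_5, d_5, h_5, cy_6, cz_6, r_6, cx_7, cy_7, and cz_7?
cx_1 = 10.5; cy_1 = 10; cz_1 = 9; h_1 = 6.5; cx_2 = 10; cy_2 = 11; cz_2 = 11.5; cx_3 = 3.5; cy_3 = 11.5; cz_3 = 4; cx_4 = 8.5; cy_4 = 12.5; cz_4 = 7; cx_5 = 8; cy_5 = 2.5; cz_5 = 6; d_5 = 4; h_5 = 3.5; cy_6 = 7.5; cz_6 = 4.5; r_6 = 2; cx_7 = 4.5; cy_7 = 10; cz_7 = 9.5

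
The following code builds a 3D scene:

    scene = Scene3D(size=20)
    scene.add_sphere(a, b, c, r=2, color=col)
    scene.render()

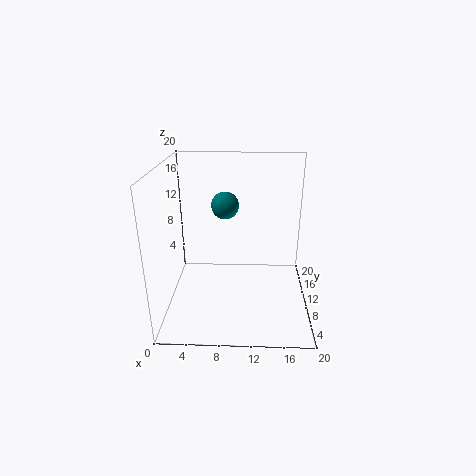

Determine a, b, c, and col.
a = 8; b = 13.5; c = 13.5; col = 'teal'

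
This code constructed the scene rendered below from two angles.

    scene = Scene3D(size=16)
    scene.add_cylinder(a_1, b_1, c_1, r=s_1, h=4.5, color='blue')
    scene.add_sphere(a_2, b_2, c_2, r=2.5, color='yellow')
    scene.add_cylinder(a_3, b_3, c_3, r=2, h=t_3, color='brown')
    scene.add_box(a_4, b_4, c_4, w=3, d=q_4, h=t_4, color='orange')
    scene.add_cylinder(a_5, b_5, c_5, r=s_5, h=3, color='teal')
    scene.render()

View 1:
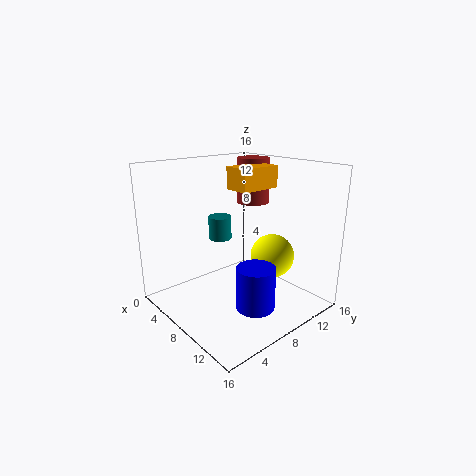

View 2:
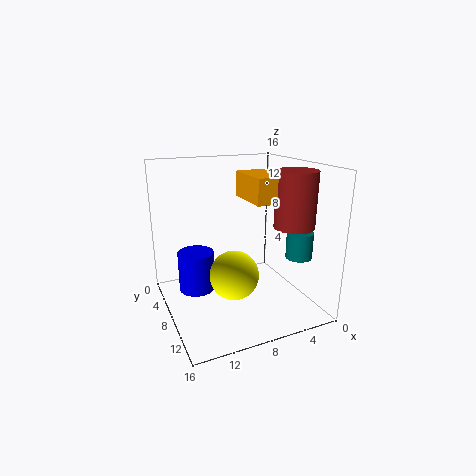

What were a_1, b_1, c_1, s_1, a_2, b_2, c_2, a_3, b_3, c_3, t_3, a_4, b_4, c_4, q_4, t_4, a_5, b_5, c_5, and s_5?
a_1 = 12.5
b_1 = 6.5
c_1 = 2
s_1 = 2
a_2 = 10
b_2 = 11.5
c_2 = 5.5
a_3 = 4.5
b_3 = 13.5
c_3 = 10.5
t_3 = 5.5
a_4 = 5.5
b_4 = 8.5
c_4 = 13
q_4 = 5
t_4 = 2.5
a_5 = 1.5
b_5 = 10.5
c_5 = 5.5
s_5 = 1.5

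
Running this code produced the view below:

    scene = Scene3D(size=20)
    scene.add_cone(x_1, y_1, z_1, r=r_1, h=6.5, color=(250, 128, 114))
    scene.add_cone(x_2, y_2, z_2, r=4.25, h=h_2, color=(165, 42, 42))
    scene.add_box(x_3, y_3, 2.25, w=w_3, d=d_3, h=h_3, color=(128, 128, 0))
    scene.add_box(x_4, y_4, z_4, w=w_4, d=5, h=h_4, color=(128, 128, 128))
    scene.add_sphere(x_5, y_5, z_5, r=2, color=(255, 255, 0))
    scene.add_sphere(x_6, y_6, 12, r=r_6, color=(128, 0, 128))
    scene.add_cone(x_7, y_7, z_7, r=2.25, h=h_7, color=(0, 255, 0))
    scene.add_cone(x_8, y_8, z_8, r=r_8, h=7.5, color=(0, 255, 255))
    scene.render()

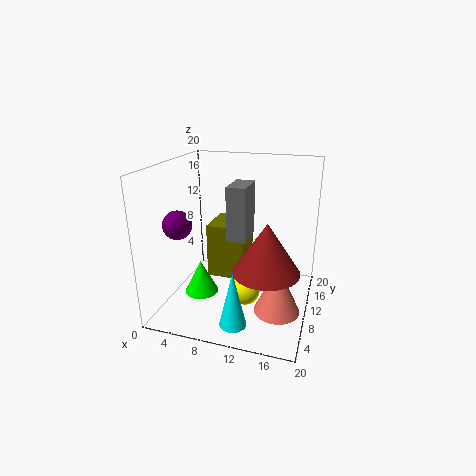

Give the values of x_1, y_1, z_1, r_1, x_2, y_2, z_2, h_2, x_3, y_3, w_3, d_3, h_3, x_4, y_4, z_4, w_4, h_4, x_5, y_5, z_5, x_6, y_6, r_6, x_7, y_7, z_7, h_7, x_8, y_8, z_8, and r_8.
x_1 = 16.5, y_1 = 6.25, z_1 = 2, r_1 = 3, x_2 = 15, y_2 = 5.75, z_2 = 7.75, h_2 = 6.5, x_3 = 4.5, y_3 = 11.75, w_3 = 5.5, d_3 = 6.25, h_3 = 8.25, x_4 = 8.25, y_4 = 10, z_4 = 9.25, w_4 = 2.75, h_4 = 7.75, x_5 = 12, y_5 = 6.75, z_5 = 4, x_6 = 2.25, y_6 = 7.25, r_6 = 2, x_7 = 6, y_7 = 6, z_7 = 3.25, h_7 = 4.5, x_8 = 11.5, y_8 = 3, z_8 = 1, r_8 = 1.75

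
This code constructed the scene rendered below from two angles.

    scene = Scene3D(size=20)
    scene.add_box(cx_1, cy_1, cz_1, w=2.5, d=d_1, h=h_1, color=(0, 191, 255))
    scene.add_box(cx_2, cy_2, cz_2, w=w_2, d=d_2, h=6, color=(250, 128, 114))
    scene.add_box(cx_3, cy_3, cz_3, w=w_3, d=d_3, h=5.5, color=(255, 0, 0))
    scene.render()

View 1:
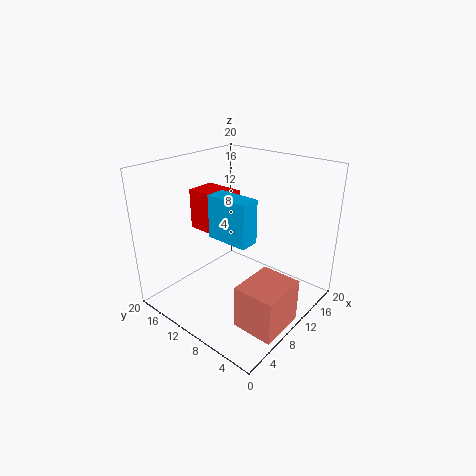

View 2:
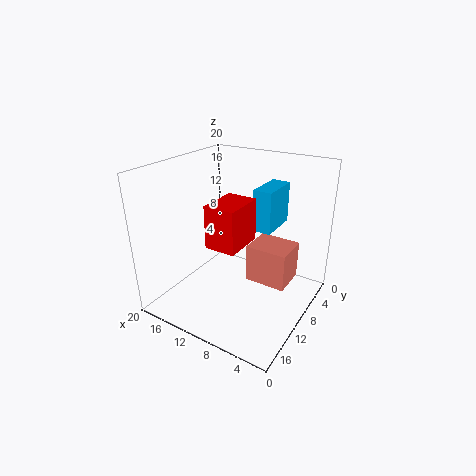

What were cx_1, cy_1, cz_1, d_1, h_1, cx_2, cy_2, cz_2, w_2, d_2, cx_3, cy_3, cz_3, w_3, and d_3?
cx_1 = 5, cy_1 = 5, cz_1 = 12, d_1 = 5.5, h_1 = 5.5, cx_2 = 4.5, cy_2 = 0.5, cz_2 = 0.5, w_2 = 6.5, d_2 = 5.5, cx_3 = 7, cy_3 = 10.5, cz_3 = 11, w_3 = 4, d_3 = 5.5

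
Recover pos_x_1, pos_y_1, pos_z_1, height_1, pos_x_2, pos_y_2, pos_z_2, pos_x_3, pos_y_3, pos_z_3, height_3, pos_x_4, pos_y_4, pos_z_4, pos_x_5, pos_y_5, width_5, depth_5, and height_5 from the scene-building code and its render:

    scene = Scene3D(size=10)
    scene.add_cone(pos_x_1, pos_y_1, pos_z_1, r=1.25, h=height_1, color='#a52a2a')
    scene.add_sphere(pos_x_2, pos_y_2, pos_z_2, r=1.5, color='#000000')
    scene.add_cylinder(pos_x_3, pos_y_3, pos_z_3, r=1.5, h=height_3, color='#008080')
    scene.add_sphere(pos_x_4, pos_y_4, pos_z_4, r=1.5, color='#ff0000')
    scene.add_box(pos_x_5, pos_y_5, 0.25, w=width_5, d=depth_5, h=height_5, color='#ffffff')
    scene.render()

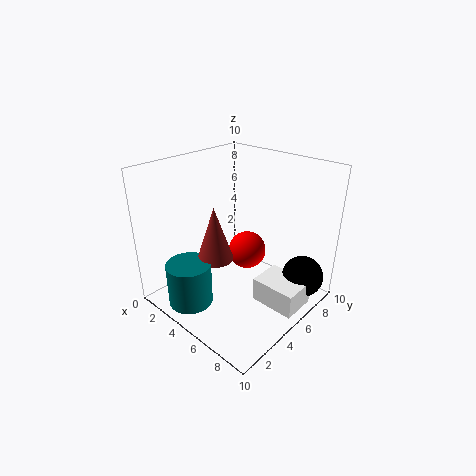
pos_x_1 = 4.25
pos_y_1 = 3.5
pos_z_1 = 3.75
height_1 = 3.75
pos_x_2 = 8.5
pos_y_2 = 8.25
pos_z_2 = 1.75
pos_x_3 = 3.75
pos_y_3 = 1.5
pos_z_3 = 1
height_3 = 3
pos_x_4 = 3.5
pos_y_4 = 7.75
pos_z_4 = 2.25
pos_x_5 = 6.25
pos_y_5 = 5.25
width_5 = 3.25
depth_5 = 2.5
height_5 = 1.75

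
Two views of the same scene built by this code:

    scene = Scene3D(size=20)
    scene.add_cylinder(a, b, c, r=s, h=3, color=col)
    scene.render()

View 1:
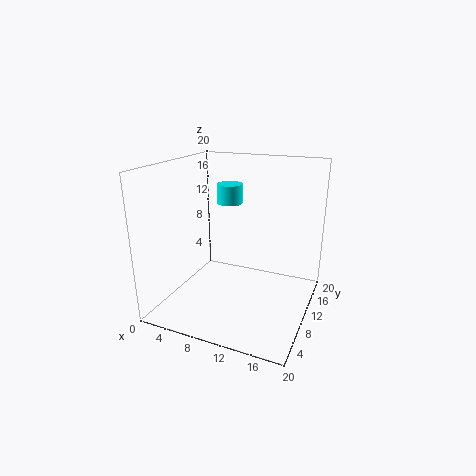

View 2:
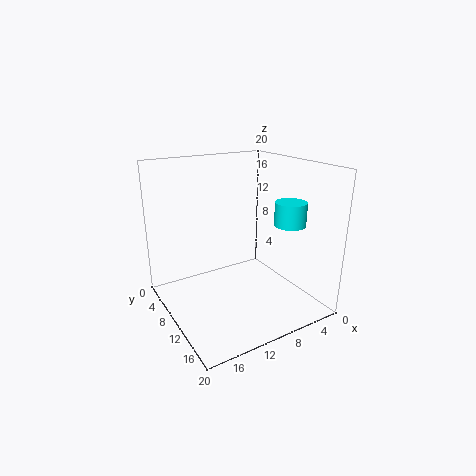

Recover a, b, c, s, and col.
a = 6
b = 16
c = 13
s = 2
col = 'cyan'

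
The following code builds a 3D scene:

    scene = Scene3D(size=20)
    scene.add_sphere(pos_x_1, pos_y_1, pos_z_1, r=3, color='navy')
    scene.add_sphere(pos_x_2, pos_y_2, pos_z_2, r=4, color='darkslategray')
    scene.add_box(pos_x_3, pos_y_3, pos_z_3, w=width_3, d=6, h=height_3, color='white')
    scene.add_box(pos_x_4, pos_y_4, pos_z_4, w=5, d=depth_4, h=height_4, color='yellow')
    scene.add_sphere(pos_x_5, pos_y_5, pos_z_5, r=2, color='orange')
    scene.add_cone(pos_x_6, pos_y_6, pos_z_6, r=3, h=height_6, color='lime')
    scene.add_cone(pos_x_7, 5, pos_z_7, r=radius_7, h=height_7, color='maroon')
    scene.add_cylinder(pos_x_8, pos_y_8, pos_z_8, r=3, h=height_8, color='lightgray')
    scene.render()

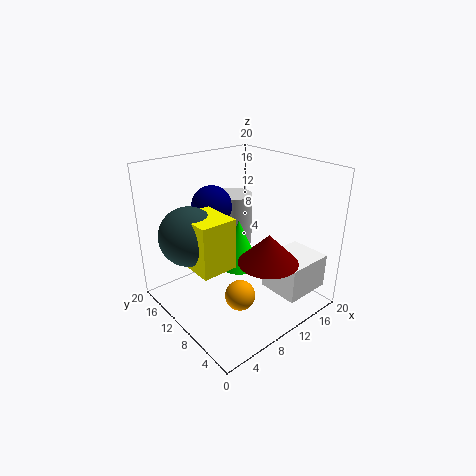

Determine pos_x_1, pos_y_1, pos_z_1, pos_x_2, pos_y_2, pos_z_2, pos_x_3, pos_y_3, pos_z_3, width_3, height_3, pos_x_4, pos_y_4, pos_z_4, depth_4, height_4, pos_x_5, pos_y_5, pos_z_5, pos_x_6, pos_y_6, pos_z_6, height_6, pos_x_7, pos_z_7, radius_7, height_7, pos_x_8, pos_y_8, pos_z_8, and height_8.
pos_x_1 = 10, pos_y_1 = 16, pos_z_1 = 13, pos_x_2 = 4, pos_y_2 = 13, pos_z_2 = 11, pos_x_3 = 13, pos_y_3 = 2, pos_z_3 = 2, width_3 = 7, height_3 = 5, pos_x_4 = 3, pos_y_4 = 8, pos_z_4 = 7, depth_4 = 6, height_4 = 7, pos_x_5 = 7, pos_y_5 = 6, pos_z_5 = 4, pos_x_6 = 11, pos_y_6 = 11, pos_z_6 = 5, height_6 = 7, pos_x_7 = 11, pos_z_7 = 8, radius_7 = 4, height_7 = 4, pos_x_8 = 14, pos_y_8 = 16, pos_z_8 = 6, height_8 = 8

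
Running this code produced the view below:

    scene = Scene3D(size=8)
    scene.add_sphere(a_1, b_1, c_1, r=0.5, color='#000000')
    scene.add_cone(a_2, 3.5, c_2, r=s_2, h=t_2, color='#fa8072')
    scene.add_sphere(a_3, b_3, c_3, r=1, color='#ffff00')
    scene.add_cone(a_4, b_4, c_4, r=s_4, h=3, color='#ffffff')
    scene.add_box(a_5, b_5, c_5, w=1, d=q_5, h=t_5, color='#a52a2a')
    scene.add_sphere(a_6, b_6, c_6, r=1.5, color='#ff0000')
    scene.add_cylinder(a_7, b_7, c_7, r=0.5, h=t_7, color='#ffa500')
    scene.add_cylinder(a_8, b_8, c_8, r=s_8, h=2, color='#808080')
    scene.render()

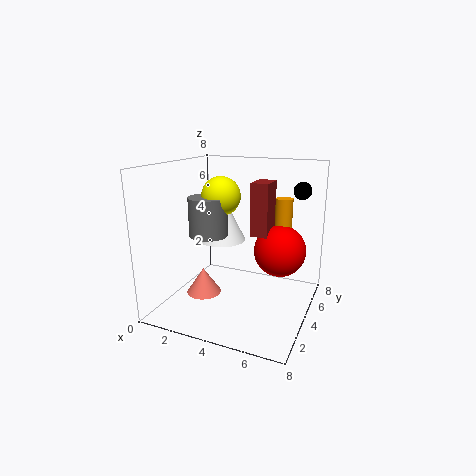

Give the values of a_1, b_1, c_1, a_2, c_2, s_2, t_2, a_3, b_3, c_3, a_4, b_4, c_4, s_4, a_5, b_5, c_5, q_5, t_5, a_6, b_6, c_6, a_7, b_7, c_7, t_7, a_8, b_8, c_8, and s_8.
a_1 = 7, b_1 = 6, c_1 = 6.5, a_2 = 2, c_2 = 0.5, s_2 = 1, t_2 = 1.5, a_3 = 3.5, b_3 = 3, c_3 = 6.5, a_4 = 2, b_4 = 6, c_4 = 3, s_4 = 1.5, a_5 = 4.5, b_5 = 4.5, c_5 = 4, q_5 = 1.5, t_5 = 3, a_6 = 6, b_6 = 5.5, c_6 = 3, a_7 = 6, b_7 = 6, c_7 = 2, t_7 = 4, a_8 = 3, b_8 = 2.5, c_8 = 4.5, s_8 = 1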